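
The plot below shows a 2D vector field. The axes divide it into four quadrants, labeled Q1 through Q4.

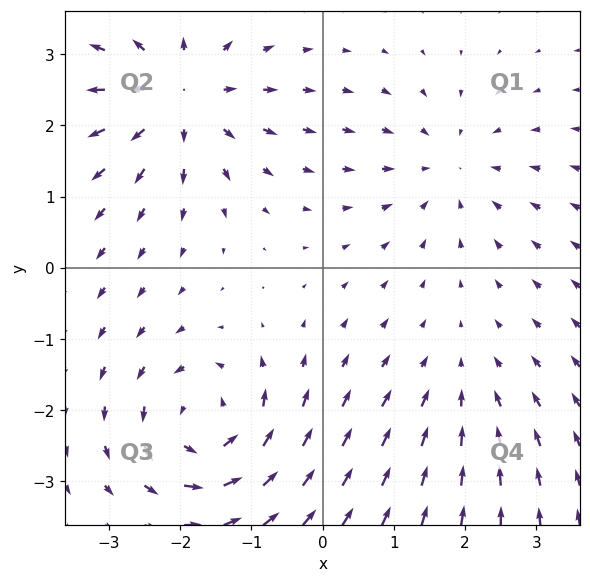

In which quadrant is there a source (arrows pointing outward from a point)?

The source sits at approximately (-2.0, 2.4), which lies in quadrant Q2. The divergence there is about +6, positive as expected for a source.

Q2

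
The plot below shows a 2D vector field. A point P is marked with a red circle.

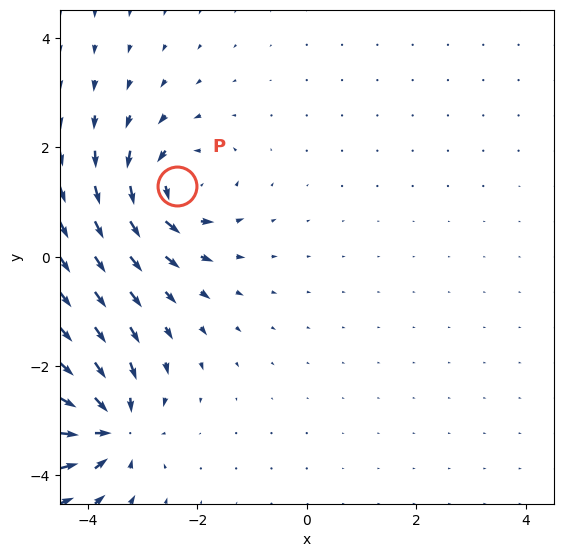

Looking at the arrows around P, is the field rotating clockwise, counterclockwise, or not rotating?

counterclockwise

Near P at (-2.4, 1.3) the arrows circulate counterclockwise. The curl (z-component) there is about +3; positive curl means counterclockwise rotation.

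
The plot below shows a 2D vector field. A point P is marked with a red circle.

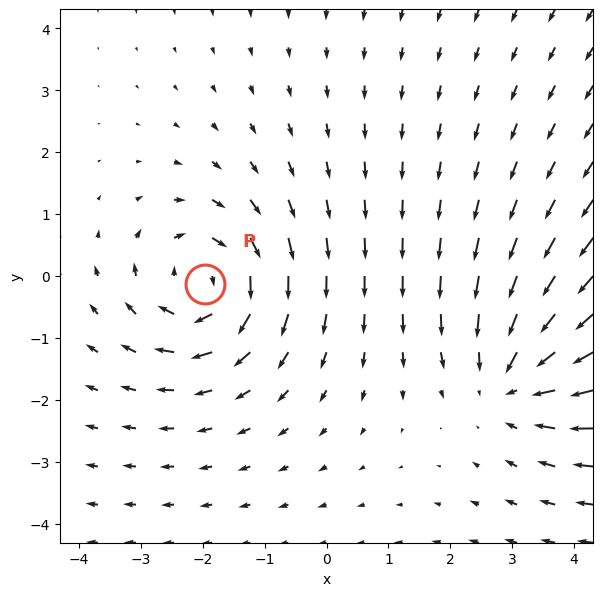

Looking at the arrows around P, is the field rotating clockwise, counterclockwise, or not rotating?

clockwise

Near P at (-2.0, -0.1) the arrows circulate clockwise. The curl (z-component) there is about -5; negative curl means clockwise rotation.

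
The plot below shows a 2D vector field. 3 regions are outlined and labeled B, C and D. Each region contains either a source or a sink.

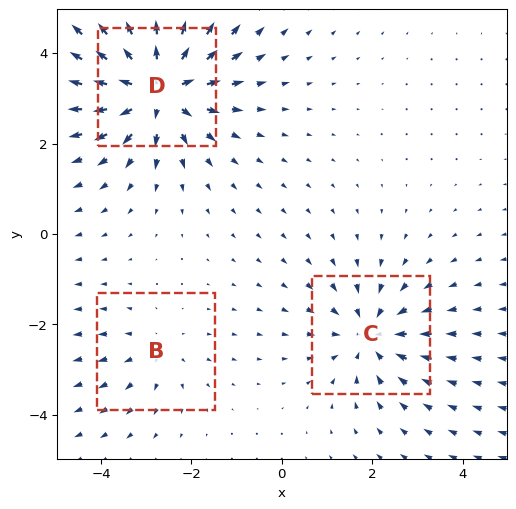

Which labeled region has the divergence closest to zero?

B

Divergence at each region's feature centre — B: about +2, C: about -3, D: about +5. Region B is closest to zero.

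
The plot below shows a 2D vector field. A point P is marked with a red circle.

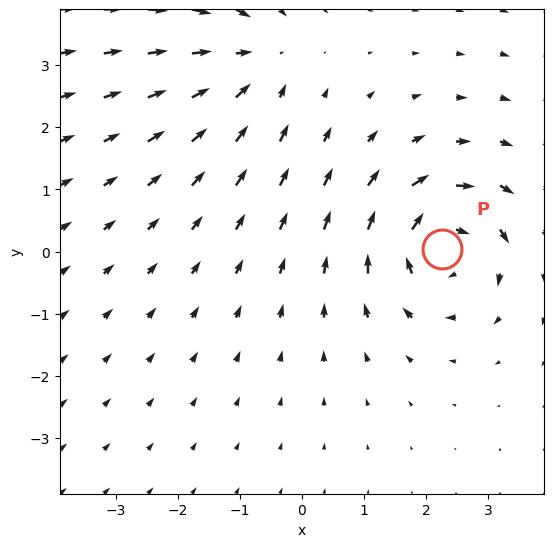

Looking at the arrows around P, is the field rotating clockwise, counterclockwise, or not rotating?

Near P at (2.3, 0.0) the arrows circulate clockwise. The curl (z-component) there is about -5; negative curl means clockwise rotation.

clockwise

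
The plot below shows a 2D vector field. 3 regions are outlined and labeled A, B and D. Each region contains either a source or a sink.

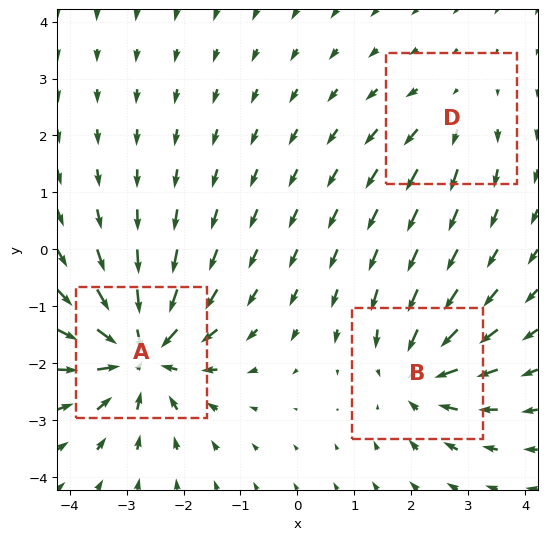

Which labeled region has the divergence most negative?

Divergence at each region's feature centre — A: about -6, B: about -4, D: about +2. Region A is most negative.

A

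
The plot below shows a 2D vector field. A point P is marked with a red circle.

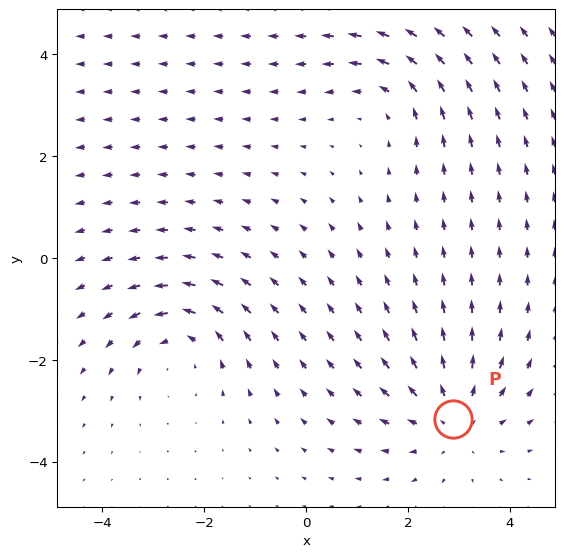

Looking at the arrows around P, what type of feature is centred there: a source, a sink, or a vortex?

At P (2.9, -3.2) the arrows spread outward. Divergence about +3, curl ≈0 — positive divergence with near-zero curl is a source.

source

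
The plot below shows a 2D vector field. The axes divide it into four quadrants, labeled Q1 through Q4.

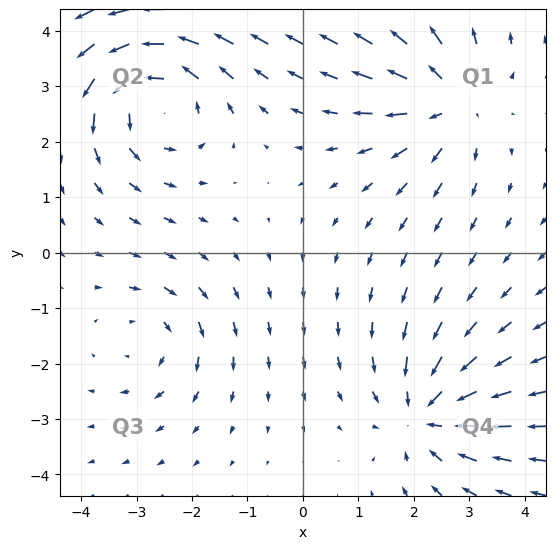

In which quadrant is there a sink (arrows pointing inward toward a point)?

Q4

The sink sits at approximately (2.2, -2.9), which lies in quadrant Q4. The divergence there is about -4, negative as expected for a sink.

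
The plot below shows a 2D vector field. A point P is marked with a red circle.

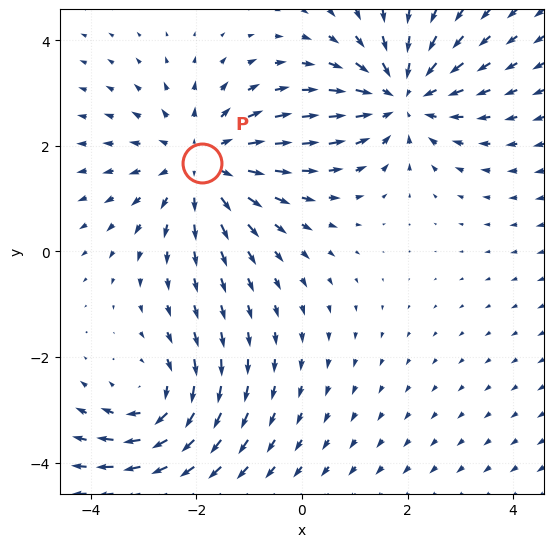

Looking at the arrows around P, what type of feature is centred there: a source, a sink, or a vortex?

source

At P (-1.9, 1.7) the arrows spread outward. Divergence about +3, curl ≈0 — positive divergence with near-zero curl is a source.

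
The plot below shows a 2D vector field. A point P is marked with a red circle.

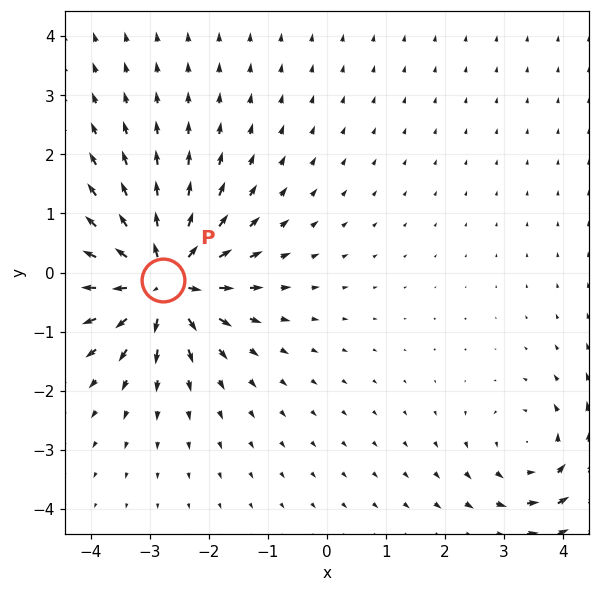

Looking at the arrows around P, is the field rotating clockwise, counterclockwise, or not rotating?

Near P at (-2.8, -0.1) the arrows show no circulation. The curl there is ≈0.

not rotating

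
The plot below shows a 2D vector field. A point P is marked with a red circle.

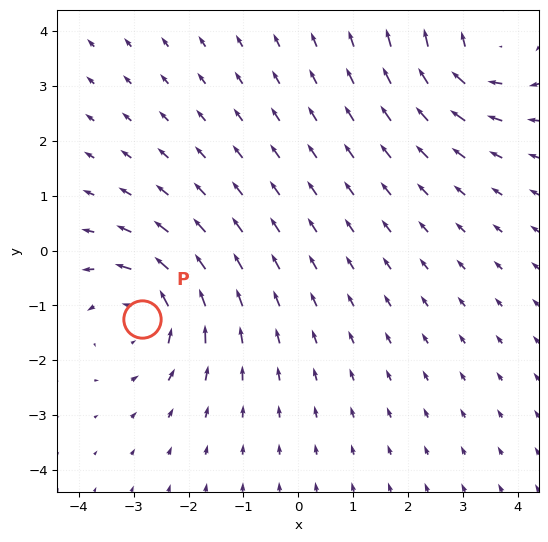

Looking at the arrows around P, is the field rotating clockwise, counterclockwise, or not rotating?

Near P at (-2.8, -1.2) the arrows circulate counterclockwise. The curl (z-component) there is about +5; positive curl means counterclockwise rotation.

counterclockwise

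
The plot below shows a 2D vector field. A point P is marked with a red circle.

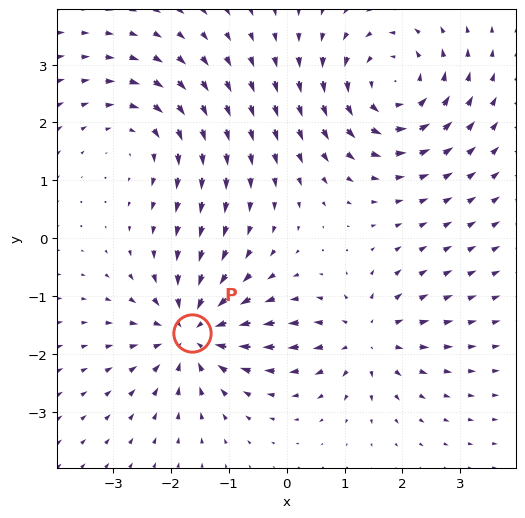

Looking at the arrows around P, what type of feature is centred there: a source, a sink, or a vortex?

At P (-1.6, -1.6) the arrows converge inward. Divergence about -6, curl ≈0 — negative divergence with near-zero curl is a sink.

sink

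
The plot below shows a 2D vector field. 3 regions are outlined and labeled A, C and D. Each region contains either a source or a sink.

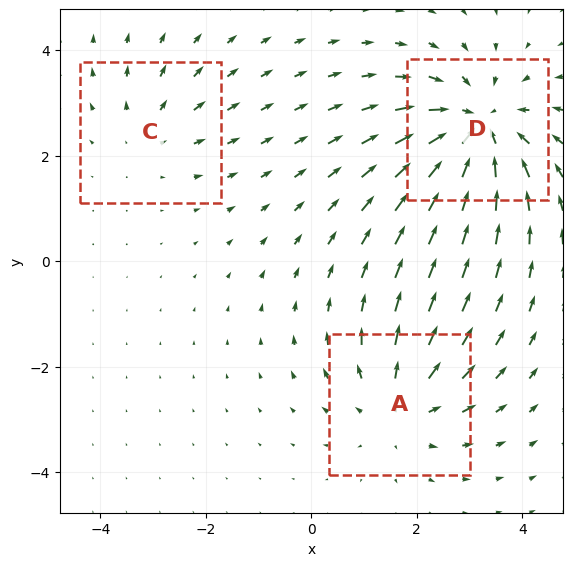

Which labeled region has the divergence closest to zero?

Divergence at each region's feature centre — A: about +3, C: about +2, D: about -4. Region C is closest to zero.

C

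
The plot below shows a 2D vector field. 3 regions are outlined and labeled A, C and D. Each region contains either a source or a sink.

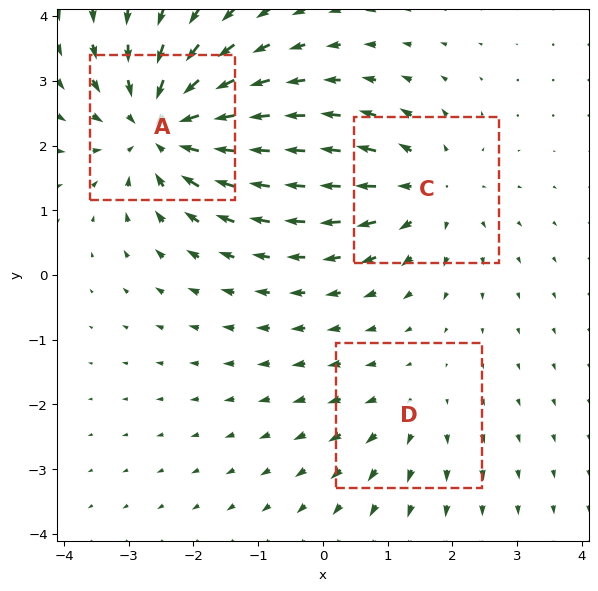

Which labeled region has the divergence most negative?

Divergence at each region's feature centre — A: about -5, C: about +3, D: about +2. Region A is most negative.

A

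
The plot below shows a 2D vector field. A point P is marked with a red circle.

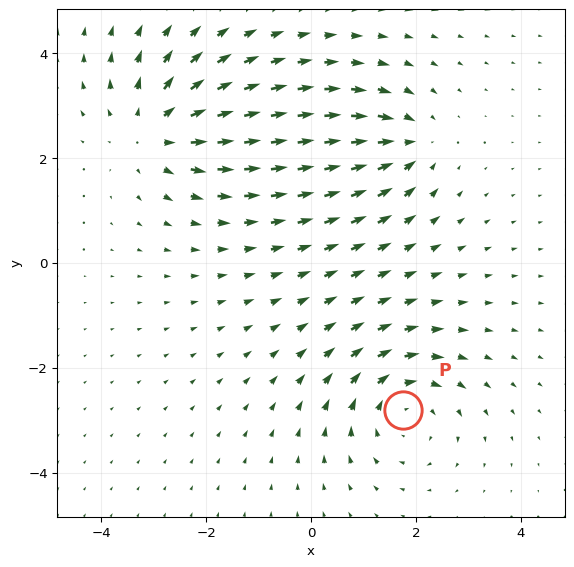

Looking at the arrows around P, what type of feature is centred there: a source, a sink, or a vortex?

At P (1.7, -2.8) the arrows circulate clockwise. Divergence ≈0, curl about -3 — near-zero divergence with nonzero curl is a vortex.

vortex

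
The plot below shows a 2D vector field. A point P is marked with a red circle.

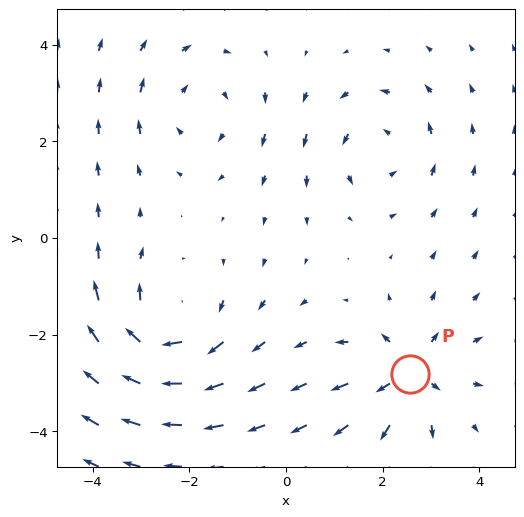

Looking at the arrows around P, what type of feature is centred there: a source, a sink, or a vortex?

source

At P (2.6, -2.8) the arrows spread outward. Divergence about +4, curl ≈0 — positive divergence with near-zero curl is a source.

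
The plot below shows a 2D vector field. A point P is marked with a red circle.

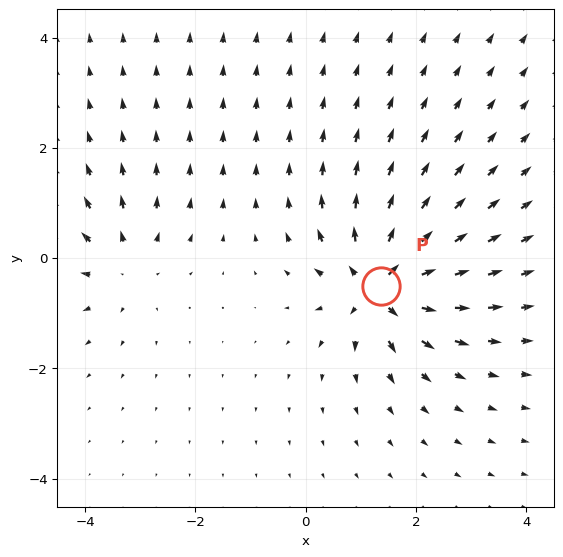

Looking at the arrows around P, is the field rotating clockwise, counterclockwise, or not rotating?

Near P at (1.4, -0.5) the arrows show no circulation. The curl there is ≈0.

not rotating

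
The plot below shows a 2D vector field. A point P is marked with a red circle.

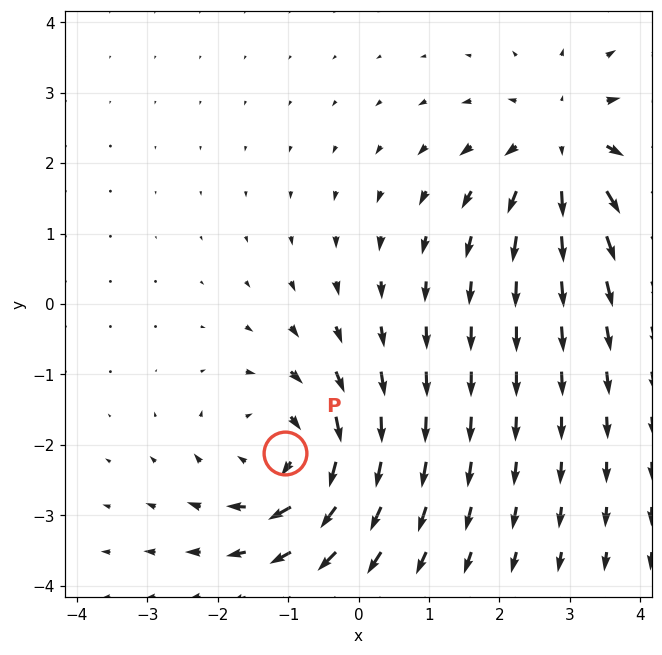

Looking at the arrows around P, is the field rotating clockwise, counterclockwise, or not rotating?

clockwise

Near P at (-1.0, -2.1) the arrows circulate clockwise. The curl (z-component) there is about -3; negative curl means clockwise rotation.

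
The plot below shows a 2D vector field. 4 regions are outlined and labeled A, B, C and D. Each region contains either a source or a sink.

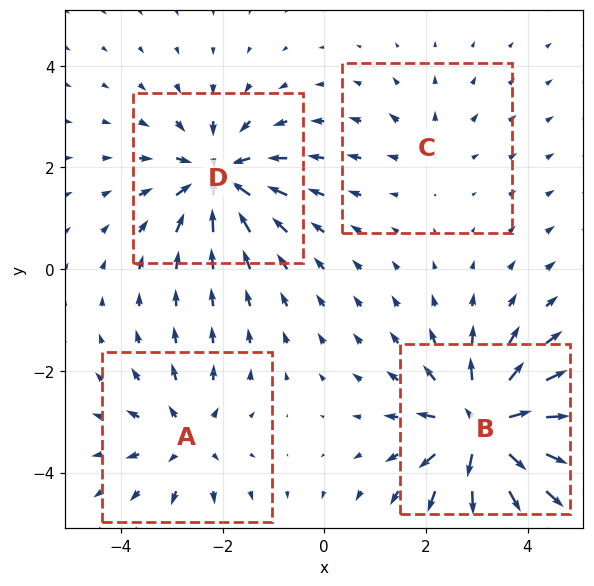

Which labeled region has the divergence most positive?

Divergence at each region's feature centre — A: about +4, B: about +8, C: about +2, D: about -6. Region B is most positive.

B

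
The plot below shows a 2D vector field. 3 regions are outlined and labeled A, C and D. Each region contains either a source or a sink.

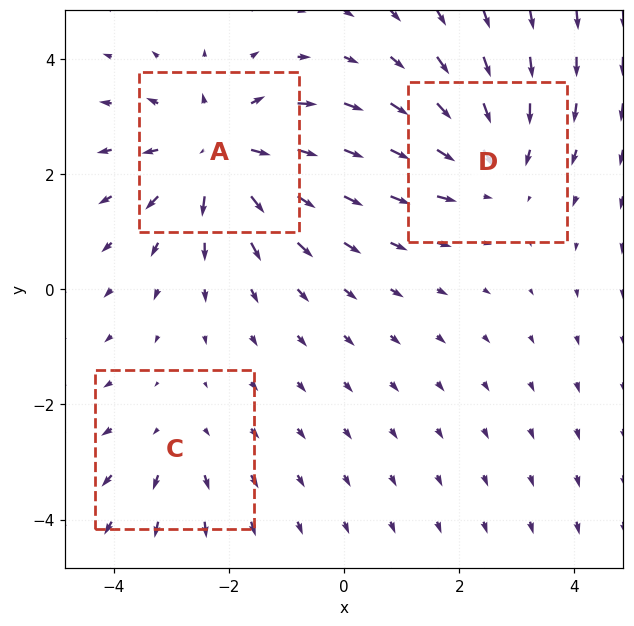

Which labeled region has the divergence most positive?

Divergence at each region's feature centre — A: about +4, C: about +2, D: about -3. Region A is most positive.

A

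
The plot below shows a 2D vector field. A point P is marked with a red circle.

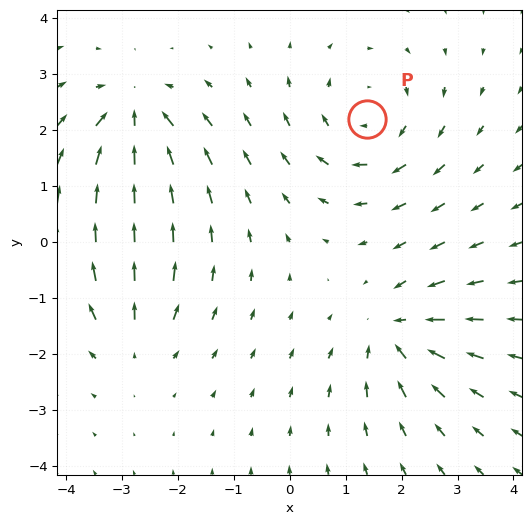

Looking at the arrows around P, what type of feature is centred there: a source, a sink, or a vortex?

At P (1.4, 2.2) the arrows circulate clockwise. Divergence ≈0, curl about -4 — near-zero divergence with nonzero curl is a vortex.

vortex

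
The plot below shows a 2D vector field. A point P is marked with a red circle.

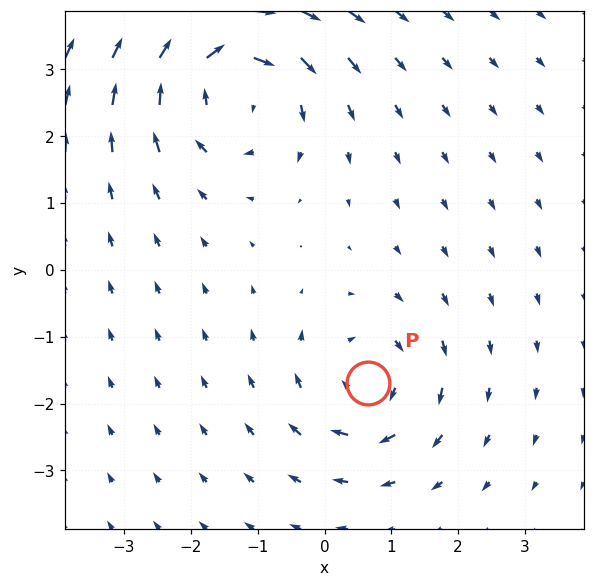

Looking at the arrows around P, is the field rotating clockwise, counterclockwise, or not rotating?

Near P at (0.6, -1.7) the arrows circulate clockwise. The curl (z-component) there is about -3; negative curl means clockwise rotation.

clockwise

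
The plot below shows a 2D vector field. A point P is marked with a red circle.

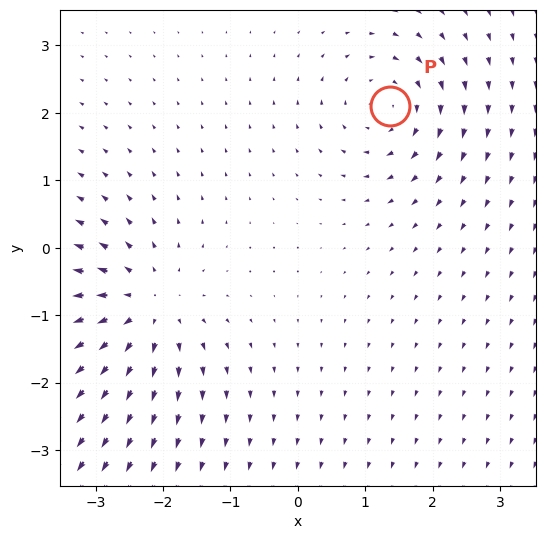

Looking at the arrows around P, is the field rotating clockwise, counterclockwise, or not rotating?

Near P at (1.4, 2.1) the arrows circulate clockwise. The curl (z-component) there is about -3; negative curl means clockwise rotation.

clockwise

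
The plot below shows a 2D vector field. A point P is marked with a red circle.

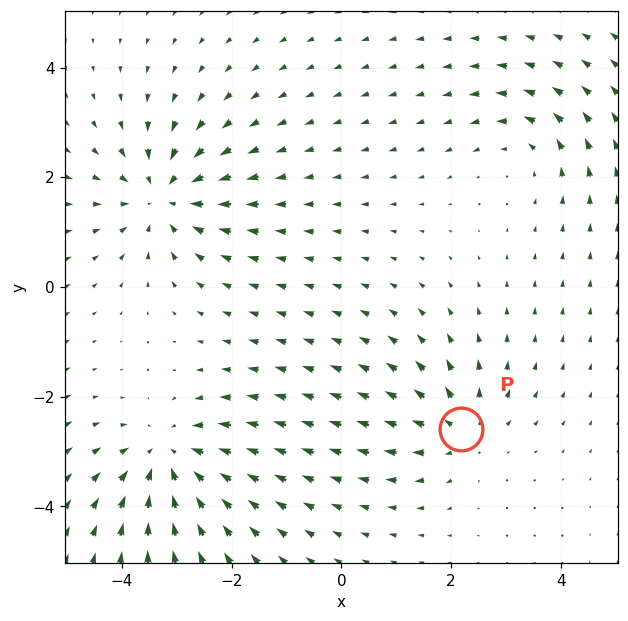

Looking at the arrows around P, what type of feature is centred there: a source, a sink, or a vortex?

source

At P (2.2, -2.6) the arrows spread outward. Divergence about +4, curl ≈0 — positive divergence with near-zero curl is a source.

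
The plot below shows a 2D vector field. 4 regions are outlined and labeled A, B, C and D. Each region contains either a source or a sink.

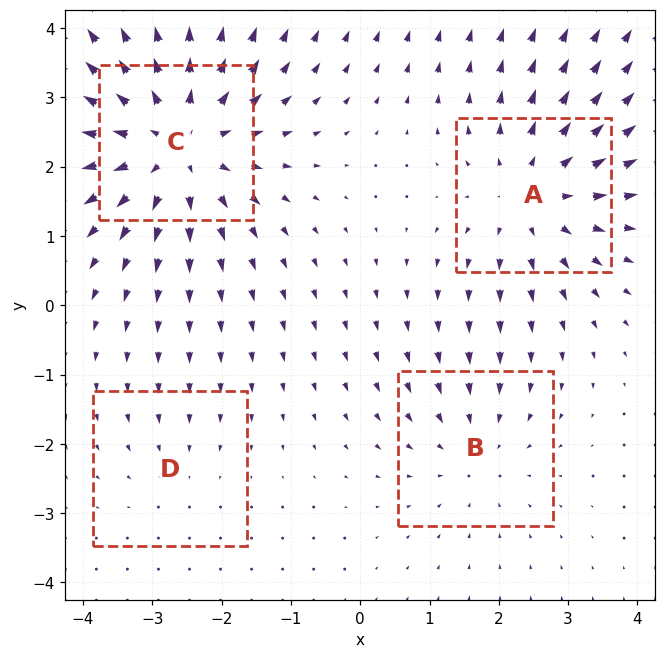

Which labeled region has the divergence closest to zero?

Divergence at each region's feature centre — A: about +4, B: about -3, C: about +6, D: about -2. Region D is closest to zero.

D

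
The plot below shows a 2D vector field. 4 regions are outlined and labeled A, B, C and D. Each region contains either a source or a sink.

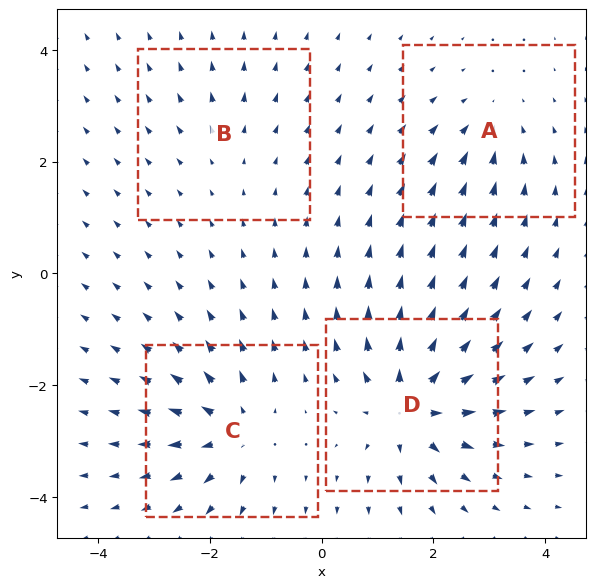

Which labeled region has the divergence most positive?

D

Divergence at each region's feature centre — A: about -4, B: about +2, C: about +6, D: about +8. Region D is most positive.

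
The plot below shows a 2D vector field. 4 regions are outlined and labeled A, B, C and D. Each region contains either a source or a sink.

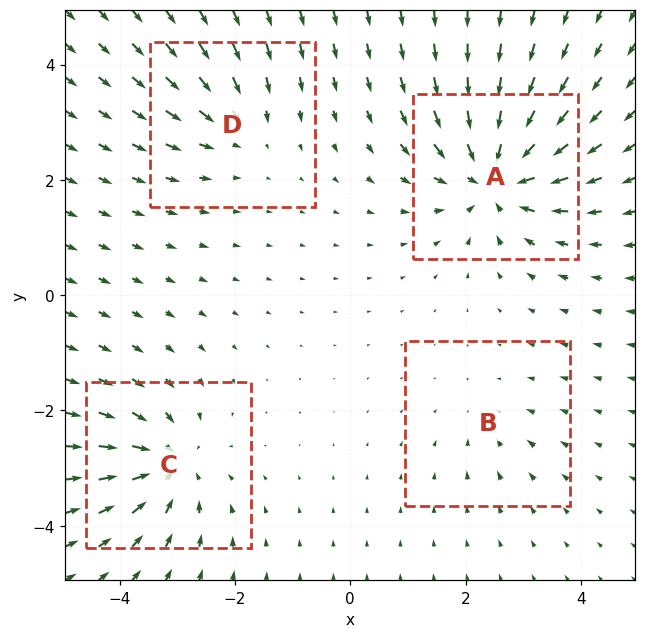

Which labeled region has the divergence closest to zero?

B

Divergence at each region's feature centre — A: about -8, B: about -2, C: about -6, D: about -4. Region B is closest to zero.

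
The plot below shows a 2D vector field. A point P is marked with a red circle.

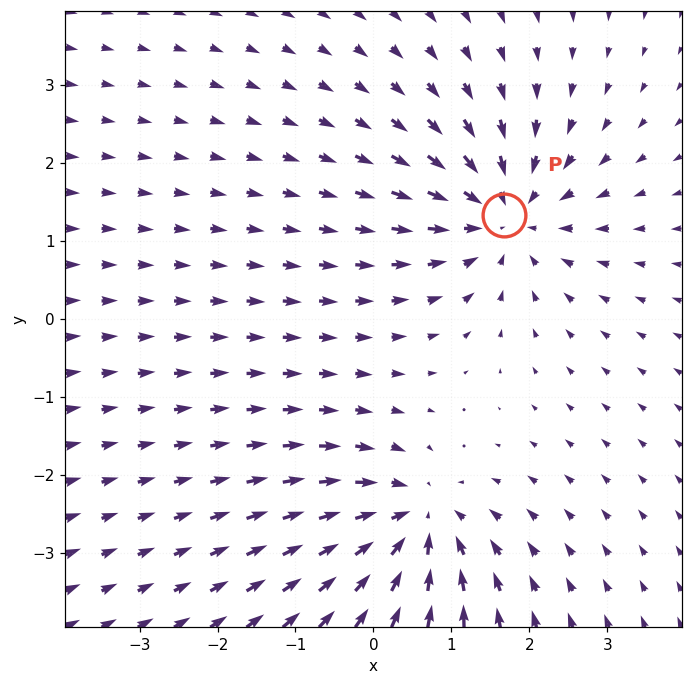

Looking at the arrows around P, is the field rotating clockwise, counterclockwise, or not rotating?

Near P at (1.7, 1.3) the arrows show no circulation. The curl there is ≈0.

not rotating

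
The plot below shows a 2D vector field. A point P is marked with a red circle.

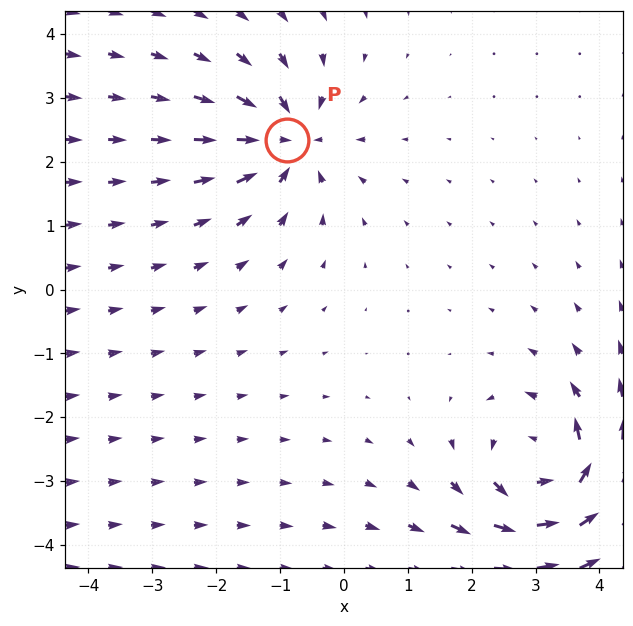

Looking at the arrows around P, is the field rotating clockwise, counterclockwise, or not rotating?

Near P at (-0.9, 2.3) the arrows show no circulation. The curl there is ≈0.

not rotating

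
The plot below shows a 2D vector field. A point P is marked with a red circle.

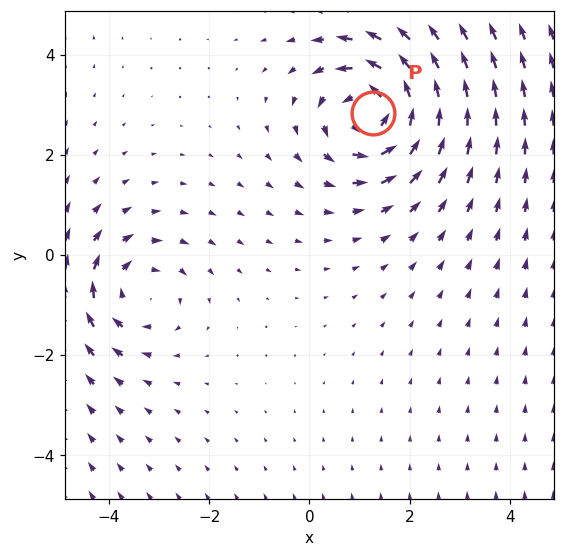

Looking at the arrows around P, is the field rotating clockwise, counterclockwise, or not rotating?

Near P at (1.3, 2.8) the arrows circulate counterclockwise. The curl (z-component) there is about +5; positive curl means counterclockwise rotation.

counterclockwise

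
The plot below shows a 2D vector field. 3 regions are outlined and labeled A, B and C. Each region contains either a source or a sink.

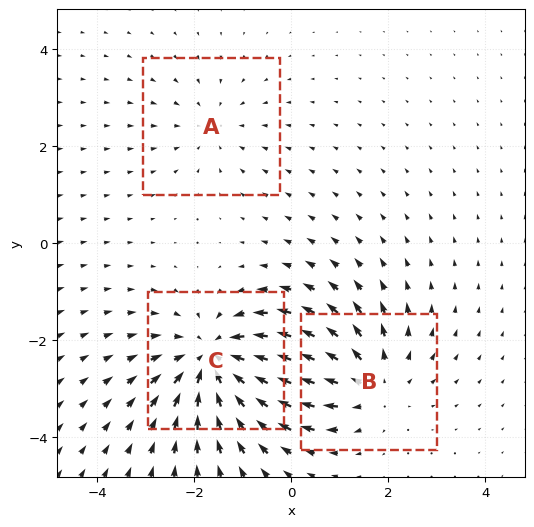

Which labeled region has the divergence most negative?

C

Divergence at each region's feature centre — A: about -2, B: about +3, C: about -4. Region C is most negative.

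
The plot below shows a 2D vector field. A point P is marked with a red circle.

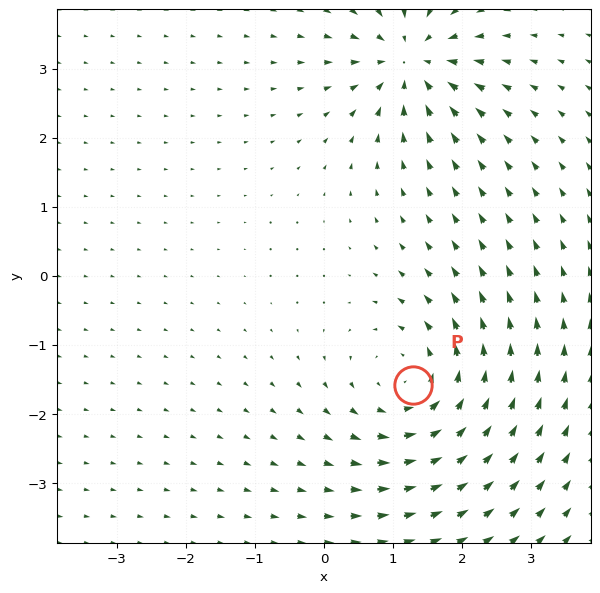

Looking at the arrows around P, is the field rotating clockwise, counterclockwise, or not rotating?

counterclockwise

Near P at (1.3, -1.6) the arrows circulate counterclockwise. The curl (z-component) there is about +4; positive curl means counterclockwise rotation.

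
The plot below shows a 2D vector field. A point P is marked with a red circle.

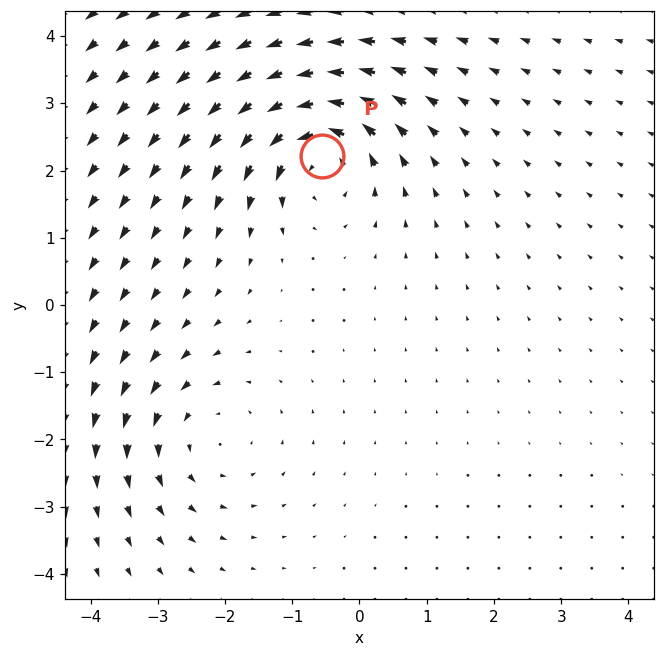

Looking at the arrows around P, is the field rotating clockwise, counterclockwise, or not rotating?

Near P at (-0.6, 2.2) the arrows circulate counterclockwise. The curl (z-component) there is about +6; positive curl means counterclockwise rotation.

counterclockwise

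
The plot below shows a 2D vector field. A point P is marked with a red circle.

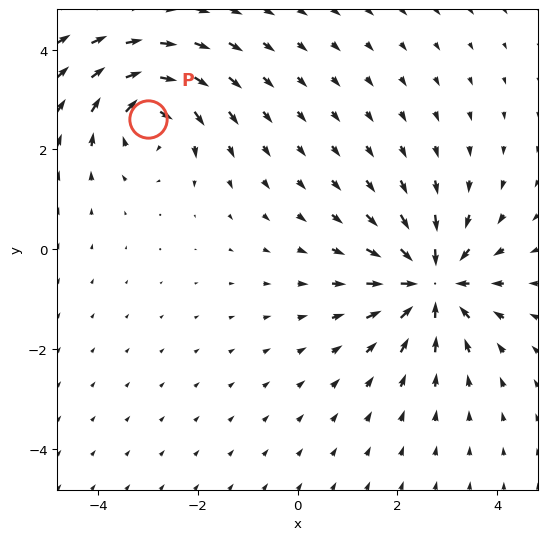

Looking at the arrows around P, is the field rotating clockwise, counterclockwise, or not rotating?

Near P at (-3.0, 2.6) the arrows circulate clockwise. The curl (z-component) there is about -5; negative curl means clockwise rotation.

clockwise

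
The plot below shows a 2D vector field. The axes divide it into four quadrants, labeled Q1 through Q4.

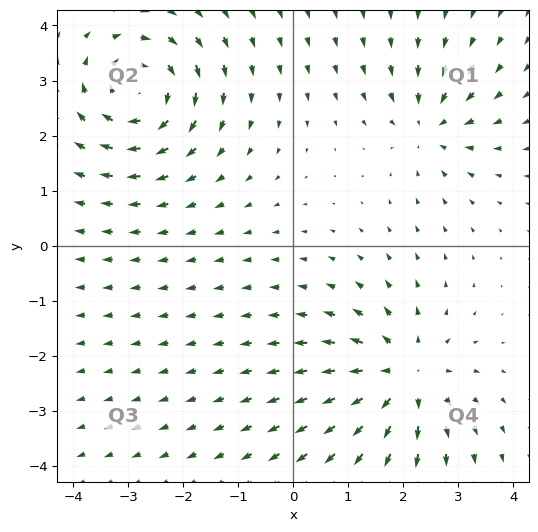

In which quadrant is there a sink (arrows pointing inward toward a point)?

The sink sits at approximately (2.5, 2.2), which lies in quadrant Q1. The divergence there is about -4, negative as expected for a sink.

Q1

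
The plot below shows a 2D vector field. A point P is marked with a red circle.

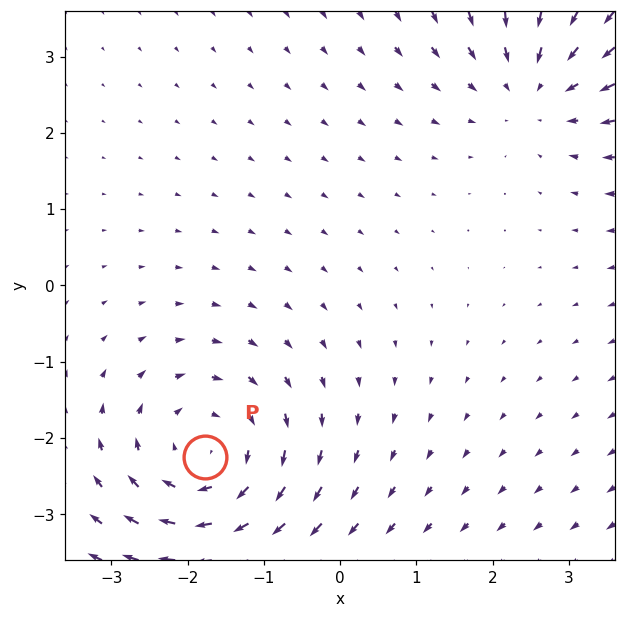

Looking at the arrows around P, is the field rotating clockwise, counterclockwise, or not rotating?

Near P at (-1.8, -2.2) the arrows circulate clockwise. The curl (z-component) there is about -3; negative curl means clockwise rotation.

clockwise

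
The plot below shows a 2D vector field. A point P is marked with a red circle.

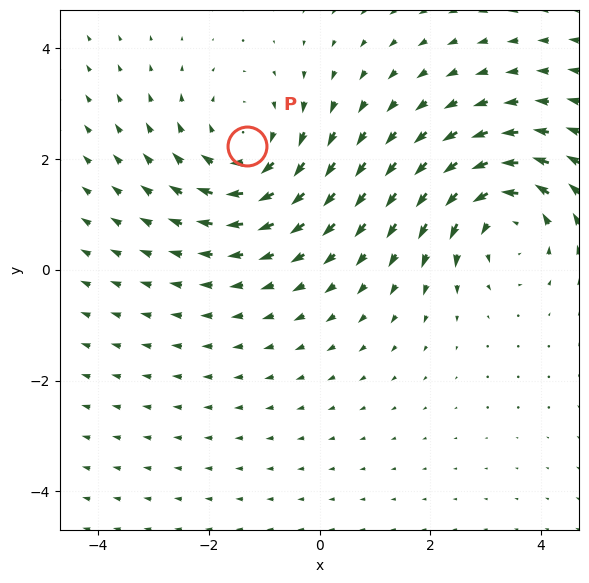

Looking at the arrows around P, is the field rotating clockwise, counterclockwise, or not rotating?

clockwise

Near P at (-1.3, 2.2) the arrows circulate clockwise. The curl (z-component) there is about -4; negative curl means clockwise rotation.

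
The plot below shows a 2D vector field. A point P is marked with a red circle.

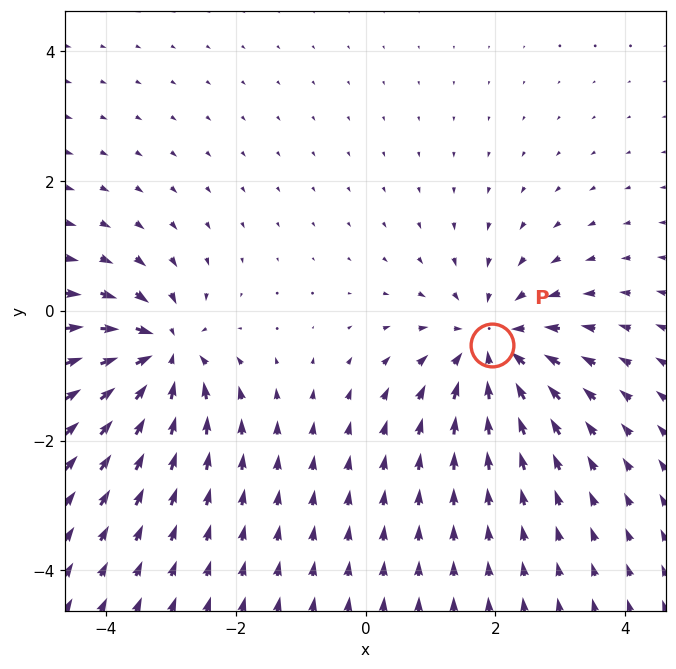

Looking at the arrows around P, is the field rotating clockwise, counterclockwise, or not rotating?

Near P at (1.9, -0.5) the arrows show no circulation. The curl there is ≈0.

not rotating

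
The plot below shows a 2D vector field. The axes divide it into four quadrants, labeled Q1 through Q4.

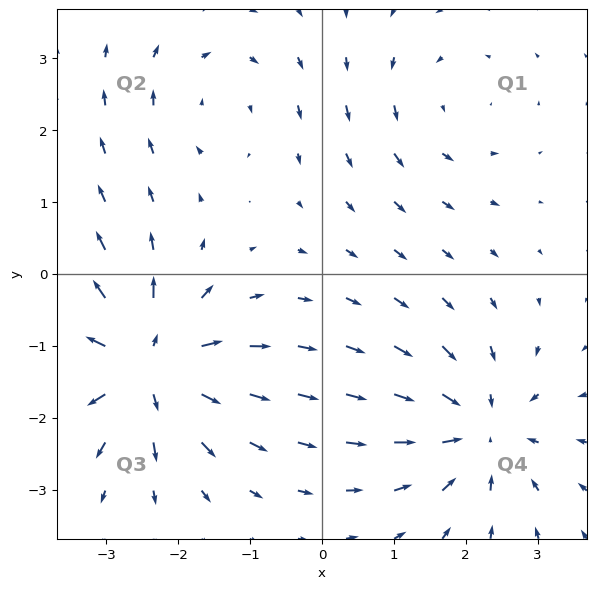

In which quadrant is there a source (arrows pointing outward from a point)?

Q3

The source sits at approximately (-2.4, -1.3), which lies in quadrant Q3. The divergence there is about +7, positive as expected for a source.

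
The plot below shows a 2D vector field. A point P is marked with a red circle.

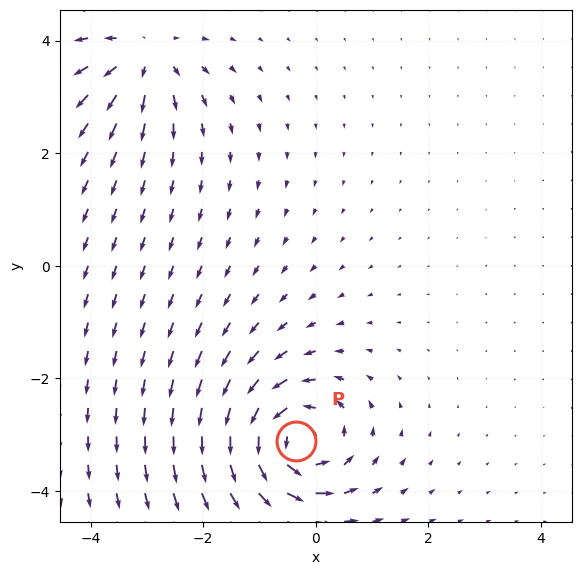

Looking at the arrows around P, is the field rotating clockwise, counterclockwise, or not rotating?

counterclockwise

Near P at (-0.4, -3.1) the arrows circulate counterclockwise. The curl (z-component) there is about +6; positive curl means counterclockwise rotation.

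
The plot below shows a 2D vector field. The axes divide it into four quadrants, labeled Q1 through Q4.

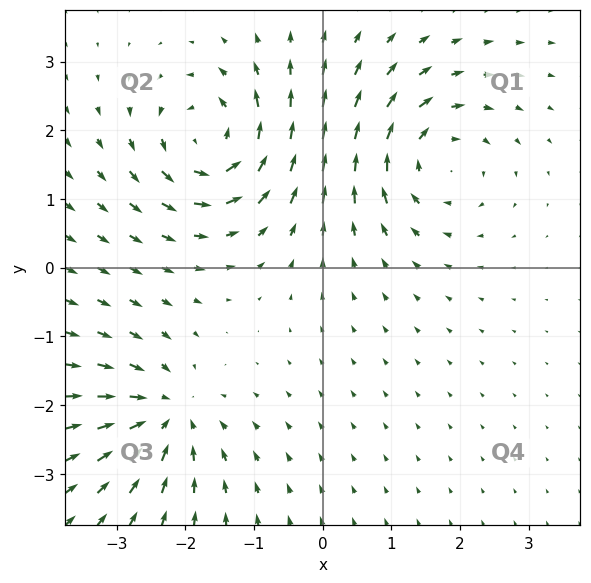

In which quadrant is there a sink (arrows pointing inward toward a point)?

The sink sits at approximately (-2.3, -2.1), which lies in quadrant Q3. The divergence there is about -5, negative as expected for a sink.

Q3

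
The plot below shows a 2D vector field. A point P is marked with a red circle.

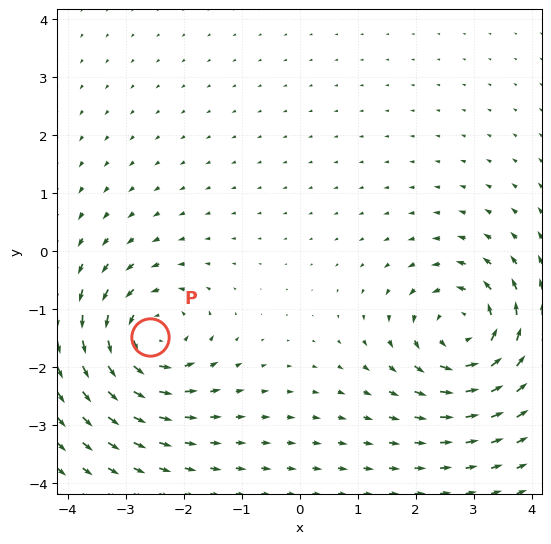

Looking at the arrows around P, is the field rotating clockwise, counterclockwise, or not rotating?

Near P at (-2.6, -1.5) the arrows circulate counterclockwise. The curl (z-component) there is about +6; positive curl means counterclockwise rotation.

counterclockwise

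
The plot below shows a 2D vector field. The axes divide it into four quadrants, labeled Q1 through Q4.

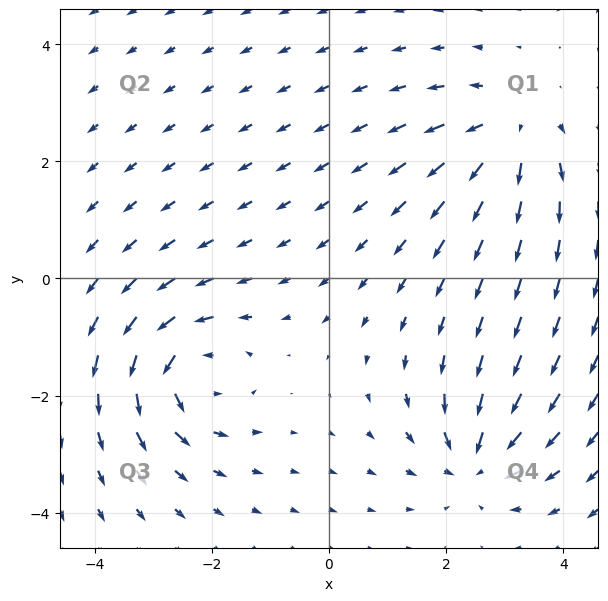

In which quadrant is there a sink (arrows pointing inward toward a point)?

The sink sits at approximately (2.5, -3.1), which lies in quadrant Q4. The divergence there is about -4, negative as expected for a sink.

Q4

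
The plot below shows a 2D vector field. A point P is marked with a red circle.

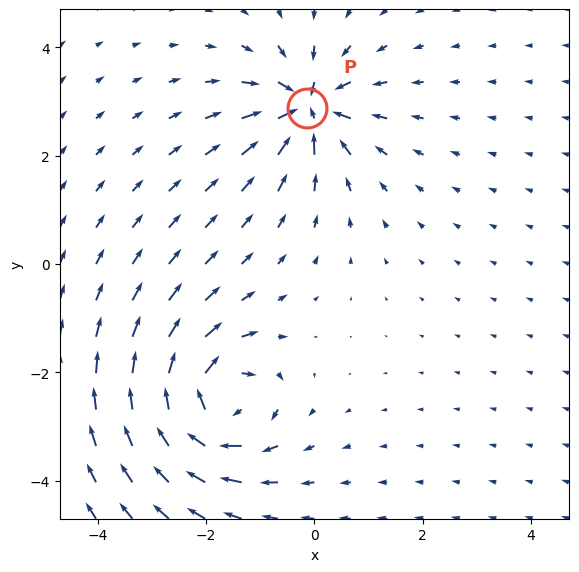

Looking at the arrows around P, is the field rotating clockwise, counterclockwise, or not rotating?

not rotating

Near P at (-0.1, 2.9) the arrows show no circulation. The curl there is ≈0.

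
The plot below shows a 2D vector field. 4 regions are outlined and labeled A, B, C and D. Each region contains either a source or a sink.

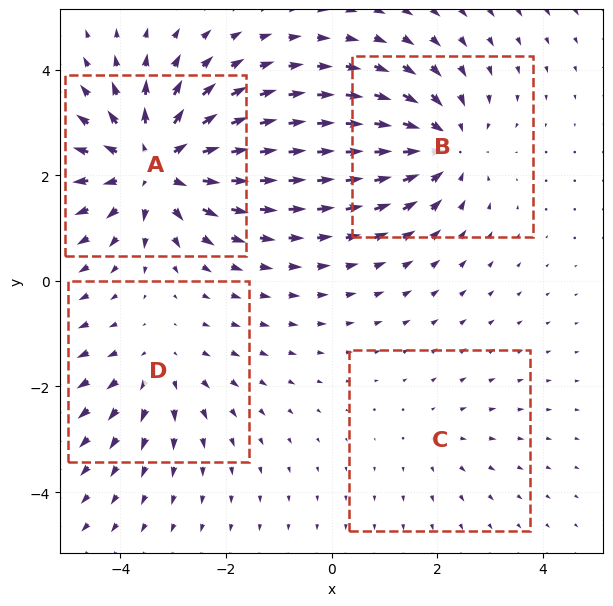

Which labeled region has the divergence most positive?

A

Divergence at each region's feature centre — A: about +7, B: about -5, C: about +2, D: about +3. Region A is most positive.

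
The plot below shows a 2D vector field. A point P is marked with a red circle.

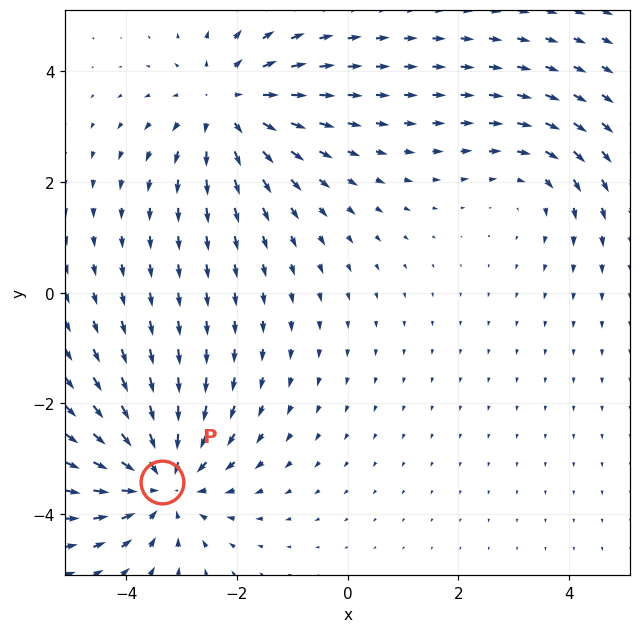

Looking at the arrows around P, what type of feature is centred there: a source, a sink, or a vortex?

sink

At P (-3.3, -3.4) the arrows converge inward. Divergence about -4, curl ≈0 — negative divergence with near-zero curl is a sink.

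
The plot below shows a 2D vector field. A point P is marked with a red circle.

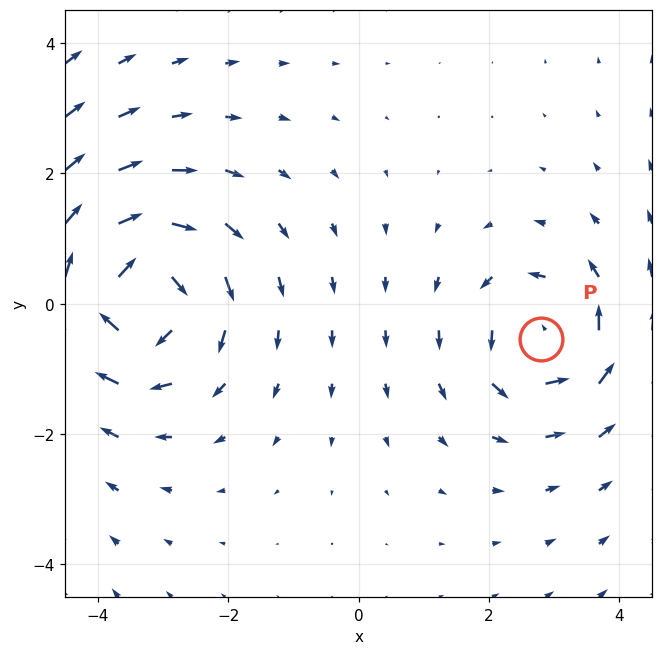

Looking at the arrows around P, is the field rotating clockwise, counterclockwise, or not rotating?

Near P at (2.8, -0.5) the arrows circulate counterclockwise. The curl (z-component) there is about +4; positive curl means counterclockwise rotation.

counterclockwise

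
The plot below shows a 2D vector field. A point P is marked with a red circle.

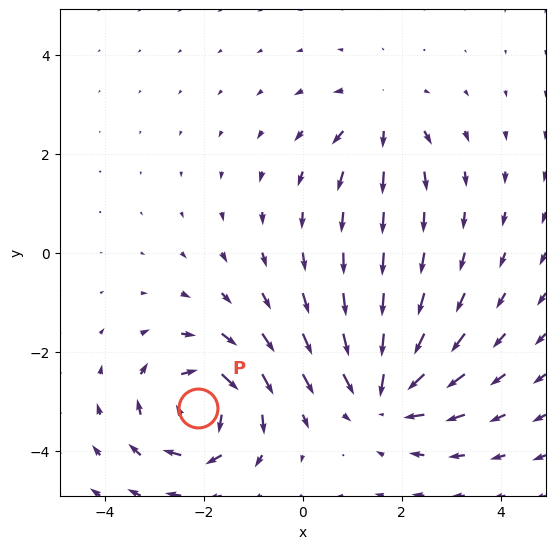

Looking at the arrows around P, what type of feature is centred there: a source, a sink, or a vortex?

vortex

At P (-2.1, -3.1) the arrows circulate clockwise. Divergence ≈0, curl about -6 — near-zero divergence with nonzero curl is a vortex.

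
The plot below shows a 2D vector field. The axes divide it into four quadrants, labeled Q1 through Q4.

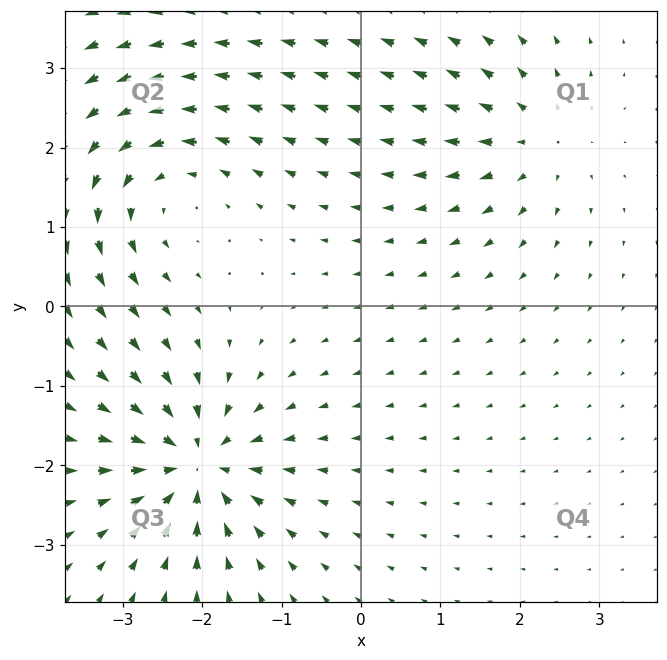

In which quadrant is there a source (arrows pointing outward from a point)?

The source sits at approximately (2.2, 2.1), which lies in quadrant Q1. The divergence there is about +4, positive as expected for a source.

Q1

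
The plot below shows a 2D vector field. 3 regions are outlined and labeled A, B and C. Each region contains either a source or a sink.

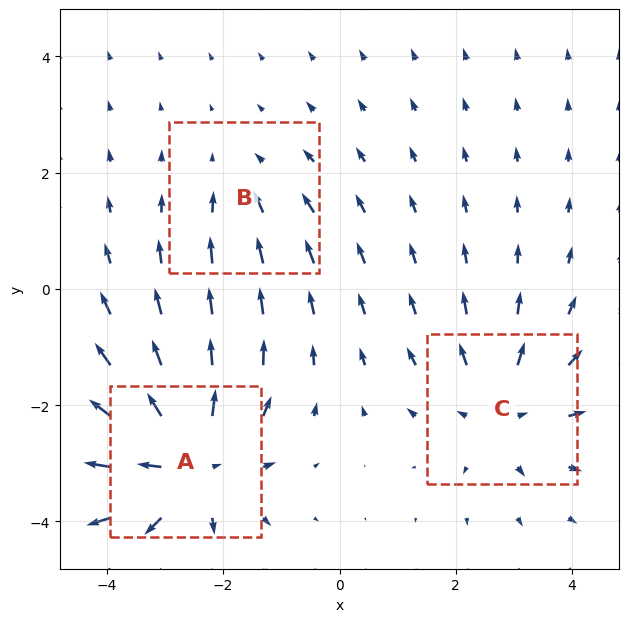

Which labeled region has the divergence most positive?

Divergence at each region's feature centre — A: about +5, B: about -2, C: about +3. Region A is most positive.

A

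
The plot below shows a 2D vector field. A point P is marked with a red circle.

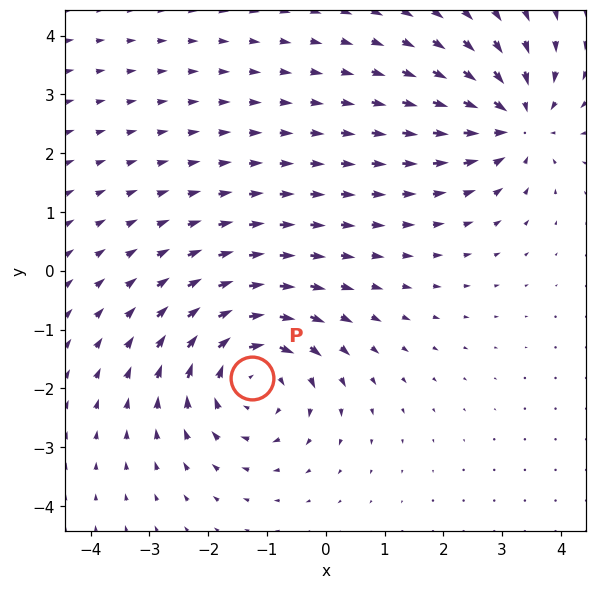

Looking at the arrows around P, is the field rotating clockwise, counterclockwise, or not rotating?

clockwise

Near P at (-1.3, -1.8) the arrows circulate clockwise. The curl (z-component) there is about -5; negative curl means clockwise rotation.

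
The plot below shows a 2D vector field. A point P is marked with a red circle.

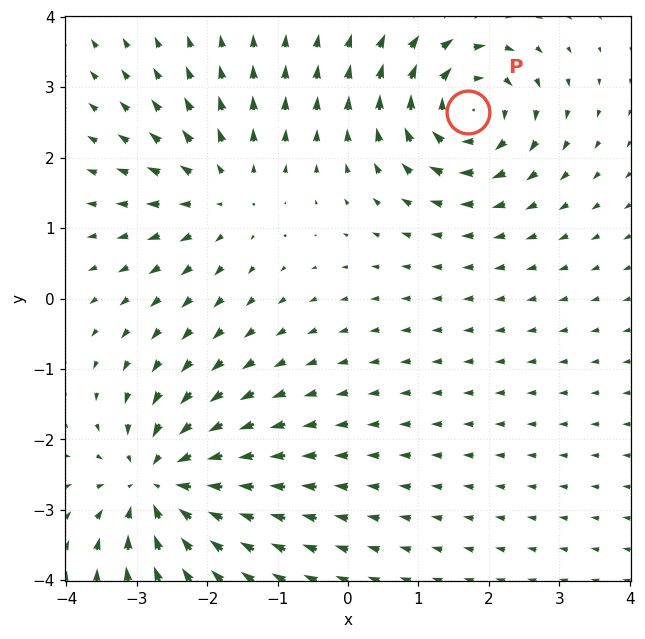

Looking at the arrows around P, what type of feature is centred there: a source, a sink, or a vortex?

At P (1.7, 2.6) the arrows circulate clockwise. Divergence ≈0, curl about -6 — near-zero divergence with nonzero curl is a vortex.

vortex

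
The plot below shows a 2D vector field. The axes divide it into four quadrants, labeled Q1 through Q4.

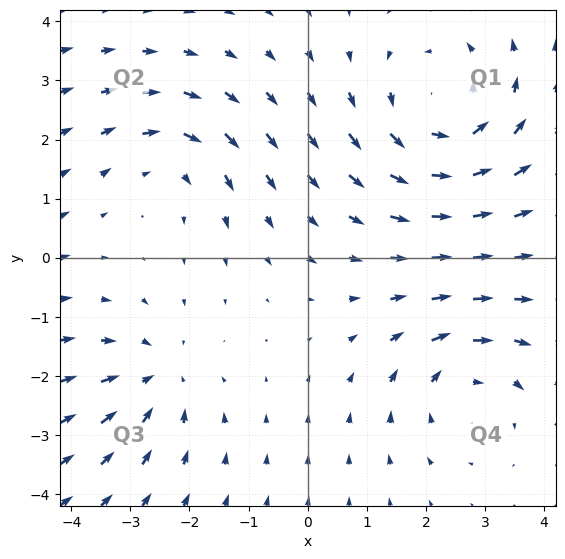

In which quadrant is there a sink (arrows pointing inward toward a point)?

Q3

The sink sits at approximately (-2.6, -2.0), which lies in quadrant Q3. The divergence there is about -3, negative as expected for a sink.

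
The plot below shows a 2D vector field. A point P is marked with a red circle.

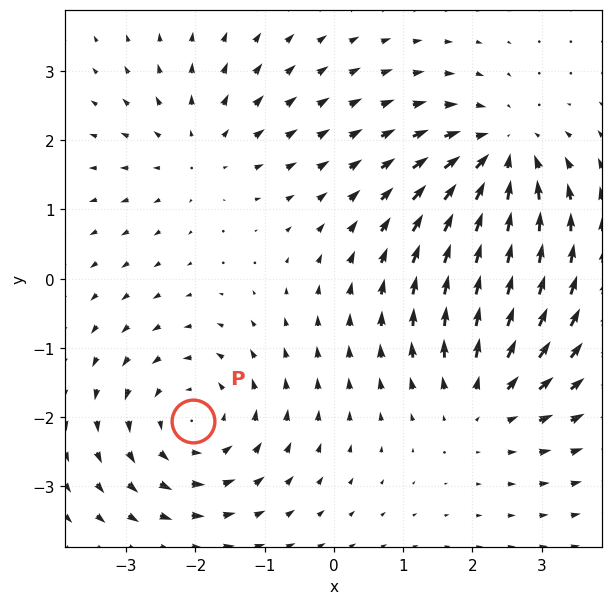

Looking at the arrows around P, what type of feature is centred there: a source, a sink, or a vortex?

At P (-2.0, -2.1) the arrows circulate counterclockwise. Divergence ≈0, curl about +4 — near-zero divergence with nonzero curl is a vortex.

vortex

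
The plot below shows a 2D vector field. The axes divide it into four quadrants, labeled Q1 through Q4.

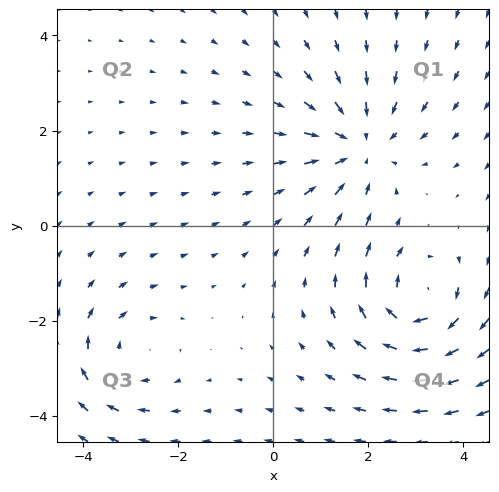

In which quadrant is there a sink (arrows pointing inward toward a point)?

Q1

The sink sits at approximately (1.8, 1.7), which lies in quadrant Q1. The divergence there is about -4, negative as expected for a sink.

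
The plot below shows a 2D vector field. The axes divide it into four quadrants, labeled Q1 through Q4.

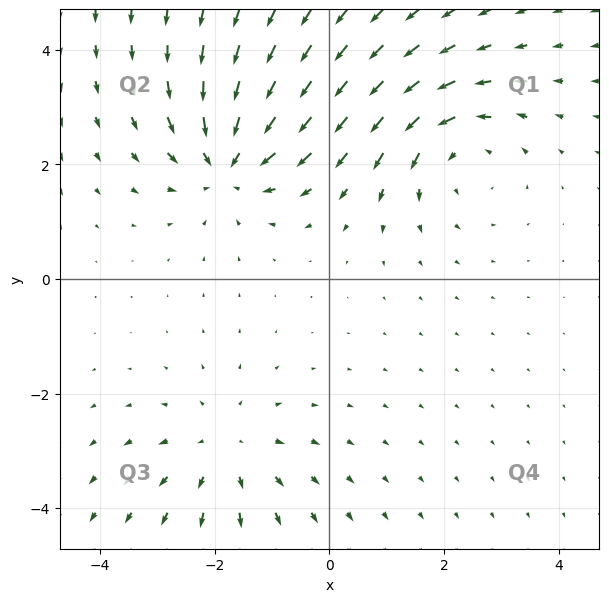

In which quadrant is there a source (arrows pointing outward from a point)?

Q3

The source sits at approximately (-1.8, -3.0), which lies in quadrant Q3. The divergence there is about +3, positive as expected for a source.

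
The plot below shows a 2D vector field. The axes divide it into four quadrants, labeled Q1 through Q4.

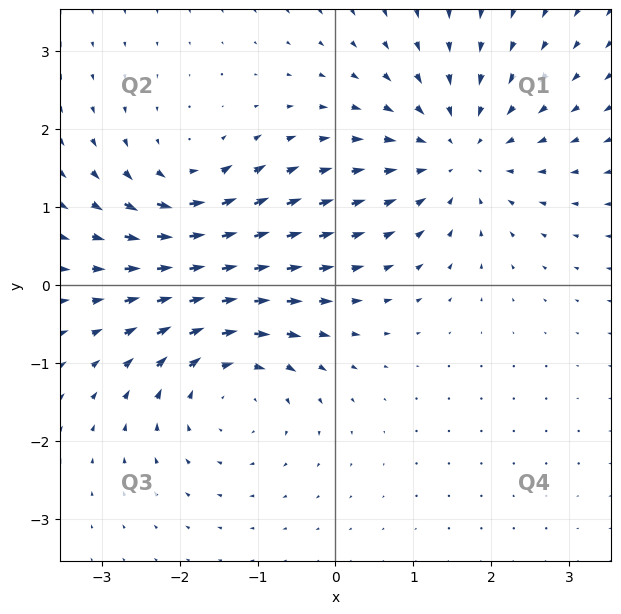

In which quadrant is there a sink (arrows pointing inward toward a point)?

The sink sits at approximately (1.6, 1.7), which lies in quadrant Q1. The divergence there is about -4, negative as expected for a sink.

Q1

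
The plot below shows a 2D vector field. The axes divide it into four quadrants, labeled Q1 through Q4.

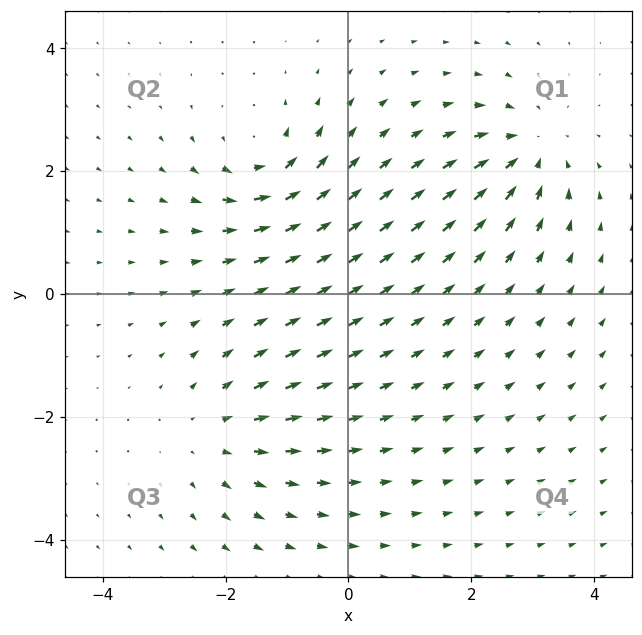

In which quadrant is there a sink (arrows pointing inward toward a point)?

Q1

The sink sits at approximately (3.0, 2.3), which lies in quadrant Q1. The divergence there is about -6, negative as expected for a sink.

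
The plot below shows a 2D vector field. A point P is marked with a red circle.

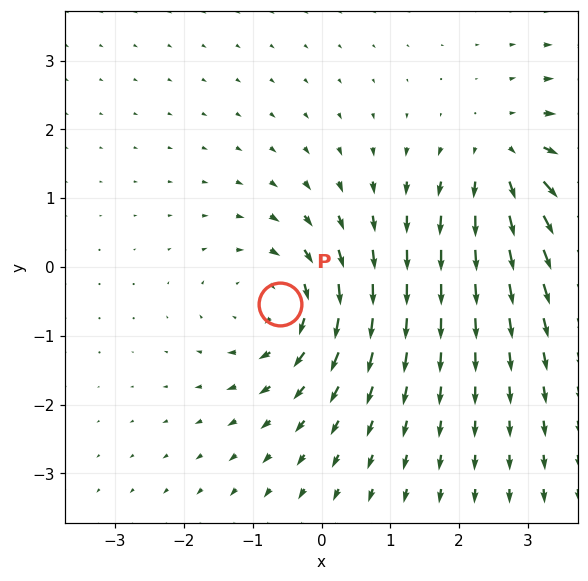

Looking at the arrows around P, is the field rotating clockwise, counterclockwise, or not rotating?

clockwise

Near P at (-0.6, -0.5) the arrows circulate clockwise. The curl (z-component) there is about -4; negative curl means clockwise rotation.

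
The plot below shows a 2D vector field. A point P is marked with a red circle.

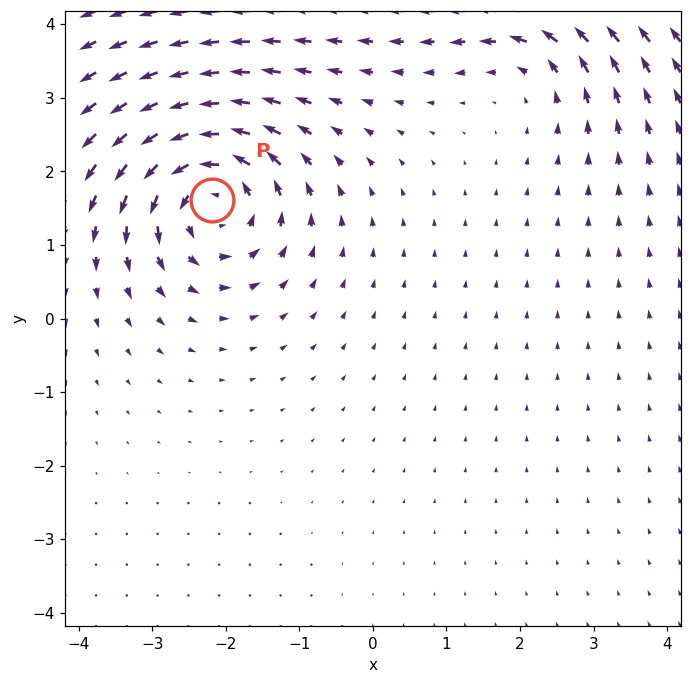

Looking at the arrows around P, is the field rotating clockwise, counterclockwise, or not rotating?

Near P at (-2.2, 1.6) the arrows circulate counterclockwise. The curl (z-component) there is about +6; positive curl means counterclockwise rotation.

counterclockwise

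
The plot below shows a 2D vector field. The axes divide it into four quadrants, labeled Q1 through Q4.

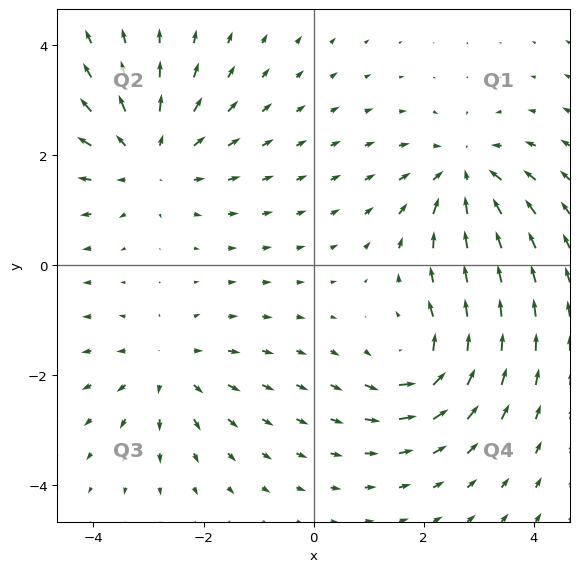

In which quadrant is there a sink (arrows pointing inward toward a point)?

The sink sits at approximately (2.7, 1.6), which lies in quadrant Q1. The divergence there is about -4, negative as expected for a sink.

Q1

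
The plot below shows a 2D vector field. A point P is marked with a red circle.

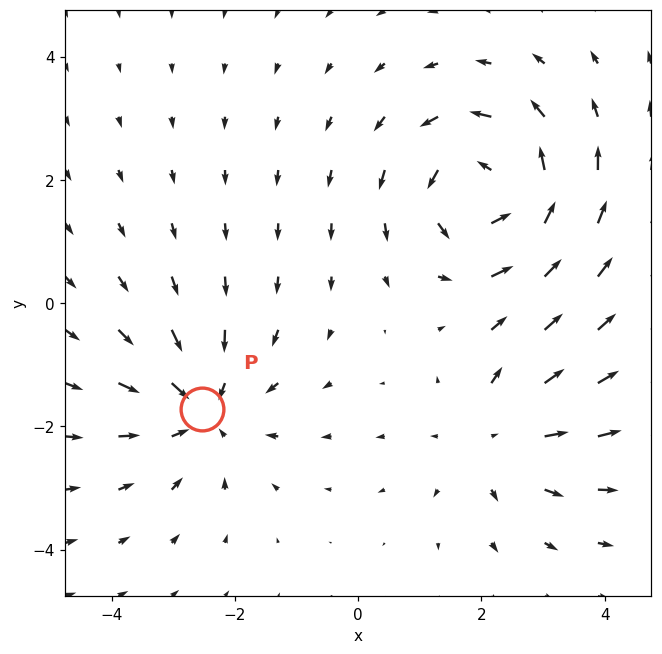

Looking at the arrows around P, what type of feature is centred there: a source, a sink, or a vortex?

At P (-2.5, -1.7) the arrows converge inward. Divergence about -4, curl ≈0 — negative divergence with near-zero curl is a sink.

sink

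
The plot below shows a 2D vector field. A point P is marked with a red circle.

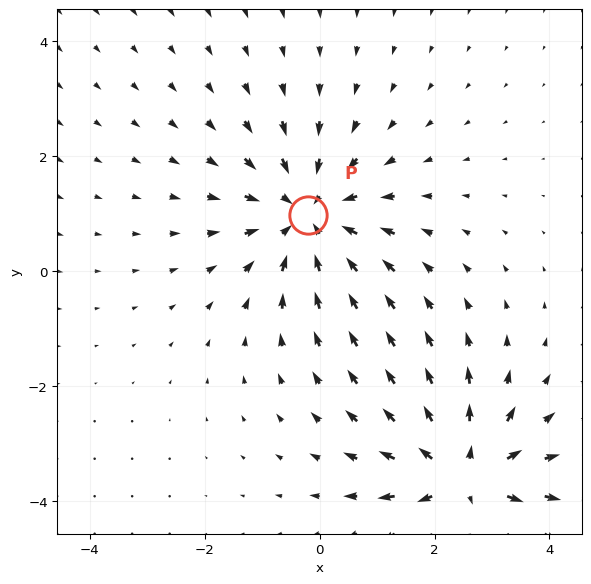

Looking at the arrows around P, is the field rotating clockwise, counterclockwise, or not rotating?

not rotating

Near P at (-0.2, 1.0) the arrows show no circulation. The curl there is ≈0.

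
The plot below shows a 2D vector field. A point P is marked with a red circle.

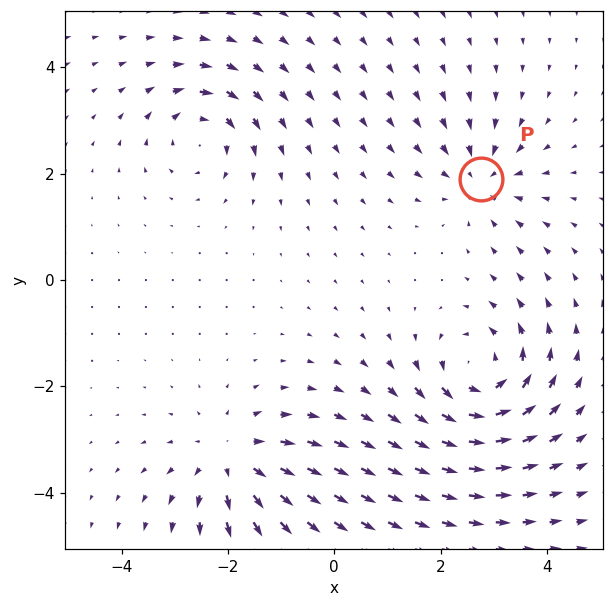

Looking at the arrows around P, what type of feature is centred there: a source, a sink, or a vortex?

At P (2.8, 1.9) the arrows converge inward. Divergence about -3, curl ≈0 — negative divergence with near-zero curl is a sink.

sink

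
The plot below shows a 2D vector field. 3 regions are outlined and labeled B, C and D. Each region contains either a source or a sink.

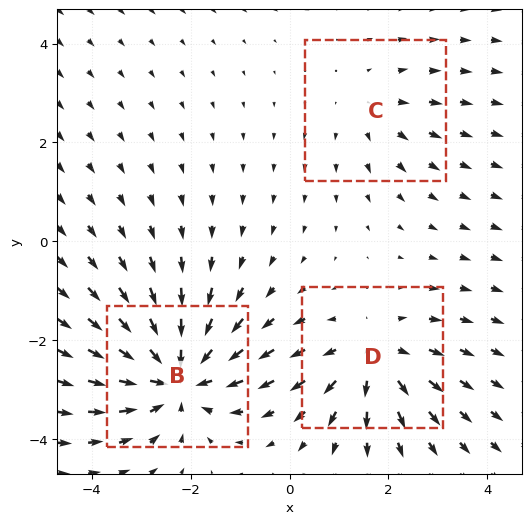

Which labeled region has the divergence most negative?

B

Divergence at each region's feature centre — B: about -5, C: about +2, D: about +3. Region B is most negative.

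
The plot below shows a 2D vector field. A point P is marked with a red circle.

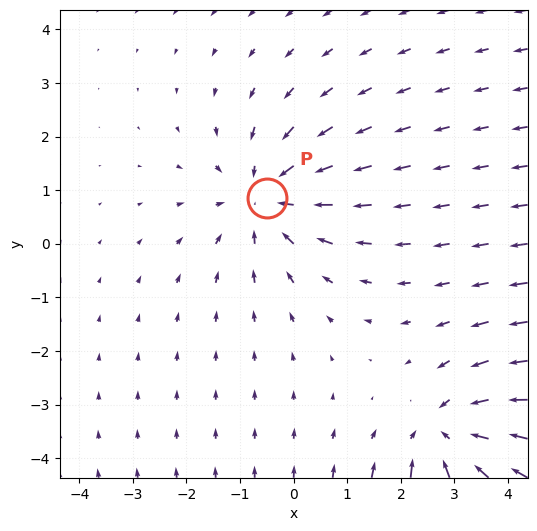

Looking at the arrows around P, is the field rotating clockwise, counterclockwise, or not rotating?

not rotating

Near P at (-0.5, 0.9) the arrows show no circulation. The curl there is ≈0.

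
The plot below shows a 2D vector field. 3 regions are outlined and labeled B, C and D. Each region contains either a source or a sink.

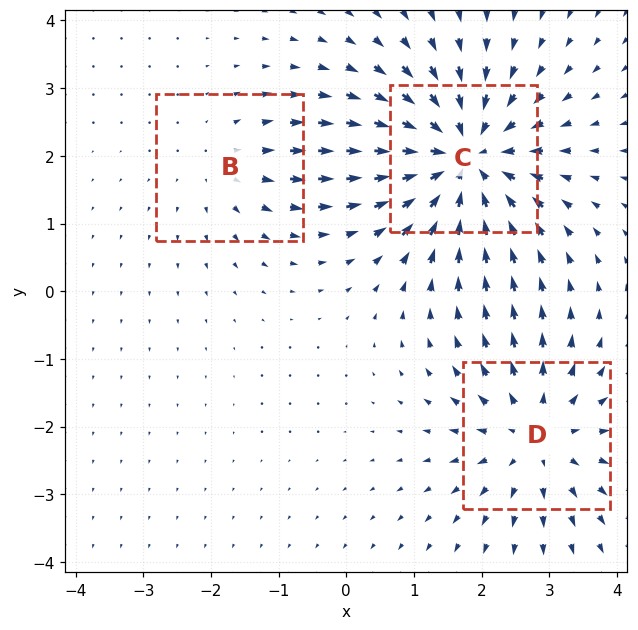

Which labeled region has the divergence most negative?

Divergence at each region's feature centre — B: about +2, C: about -5, D: about +3. Region C is most negative.

C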